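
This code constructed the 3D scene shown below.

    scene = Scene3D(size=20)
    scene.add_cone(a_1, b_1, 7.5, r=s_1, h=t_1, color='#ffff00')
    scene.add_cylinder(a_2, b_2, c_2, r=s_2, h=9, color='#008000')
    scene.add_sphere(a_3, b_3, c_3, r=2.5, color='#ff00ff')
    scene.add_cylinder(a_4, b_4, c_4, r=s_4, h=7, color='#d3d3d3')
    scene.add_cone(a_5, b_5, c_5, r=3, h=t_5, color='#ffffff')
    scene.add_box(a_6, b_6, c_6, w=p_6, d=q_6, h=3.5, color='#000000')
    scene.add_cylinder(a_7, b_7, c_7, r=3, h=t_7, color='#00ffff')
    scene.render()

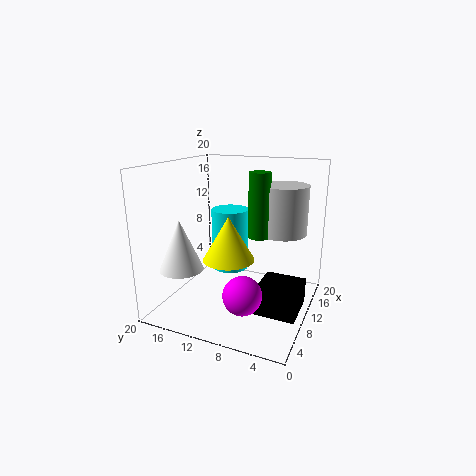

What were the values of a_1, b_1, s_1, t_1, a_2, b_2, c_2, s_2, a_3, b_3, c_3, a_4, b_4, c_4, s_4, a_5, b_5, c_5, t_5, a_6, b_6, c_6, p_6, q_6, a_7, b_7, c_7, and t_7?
a_1 = 8; b_1 = 10.5; s_1 = 3.5; t_1 = 6; a_2 = 11.5; b_2 = 7.5; c_2 = 10; s_2 = 1.5; a_3 = 4.5; b_3 = 7; c_3 = 4.5; a_4 = 14.5; b_4 = 5; c_4 = 10; s_4 = 3.5; a_5 = 5.5; b_5 = 16.5; c_5 = 6; t_5 = 7; a_6 = 5.5; b_6 = 0.5; c_6 = 1.5; p_6 = 6; q_6 = 5.5; a_7 = 17; b_7 = 14.5; c_7 = 2; t_7 = 10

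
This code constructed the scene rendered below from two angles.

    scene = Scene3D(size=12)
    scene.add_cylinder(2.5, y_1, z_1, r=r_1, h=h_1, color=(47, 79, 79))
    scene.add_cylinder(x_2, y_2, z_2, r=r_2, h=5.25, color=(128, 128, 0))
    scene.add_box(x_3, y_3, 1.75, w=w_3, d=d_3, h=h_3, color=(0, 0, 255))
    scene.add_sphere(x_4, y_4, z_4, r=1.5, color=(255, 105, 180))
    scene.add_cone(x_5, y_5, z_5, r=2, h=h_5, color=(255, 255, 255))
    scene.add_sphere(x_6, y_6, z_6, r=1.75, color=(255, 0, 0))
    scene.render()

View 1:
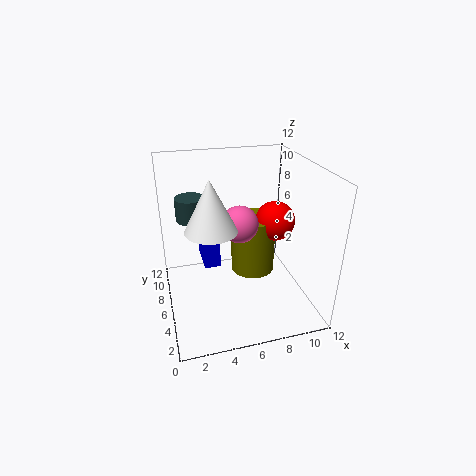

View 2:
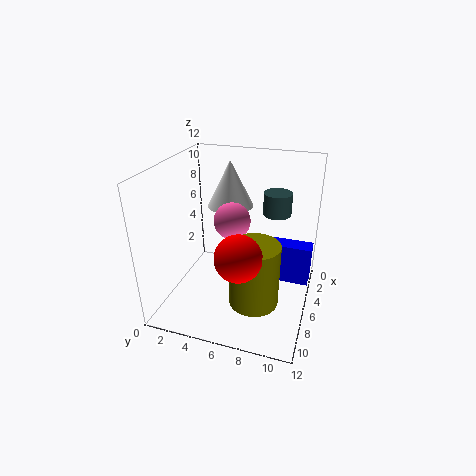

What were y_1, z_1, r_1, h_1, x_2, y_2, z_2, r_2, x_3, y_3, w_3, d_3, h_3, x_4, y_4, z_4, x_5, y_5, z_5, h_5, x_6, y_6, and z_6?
y_1 = 8.5, z_1 = 7, r_1 = 1.25, h_1 = 2, x_2 = 8, y_2 = 8, z_2 = 1.5, r_2 = 2, x_3 = 3.5, y_3 = 8.5, w_3 = 1.5, d_3 = 3.5, h_3 = 3.5, x_4 = 6, y_4 = 5.5, z_4 = 7.5, x_5 = 3.5, y_5 = 4.5, z_5 = 7.75, h_5 = 4, x_6 = 9.75, y_6 = 7.25, z_6 = 6.5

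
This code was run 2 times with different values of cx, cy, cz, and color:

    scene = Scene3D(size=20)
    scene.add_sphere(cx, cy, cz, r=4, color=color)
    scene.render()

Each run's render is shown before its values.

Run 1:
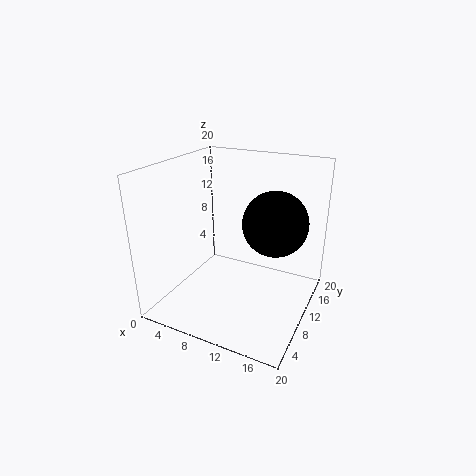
cx = 16, cy = 8, cz = 14, color = 'black'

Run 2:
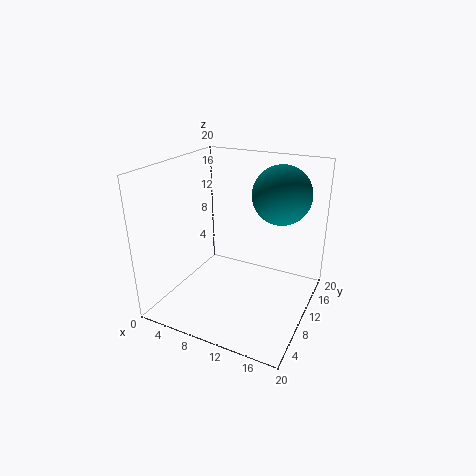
cx = 15, cy = 13, cz = 16, color = 'teal'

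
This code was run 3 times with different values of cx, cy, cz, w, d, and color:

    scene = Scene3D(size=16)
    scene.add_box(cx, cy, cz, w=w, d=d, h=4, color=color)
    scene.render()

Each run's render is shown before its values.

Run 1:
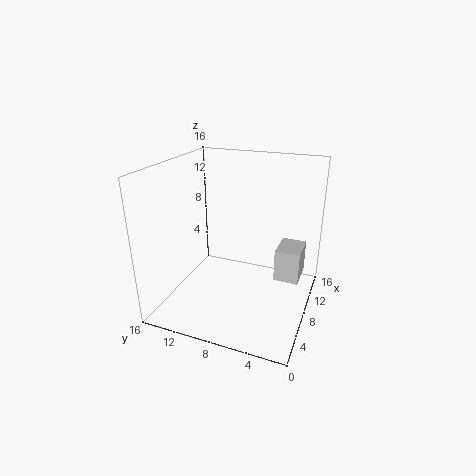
cx = 11; cy = 1.5; cz = 1.5; w = 4; d = 3; color = 'lightgray'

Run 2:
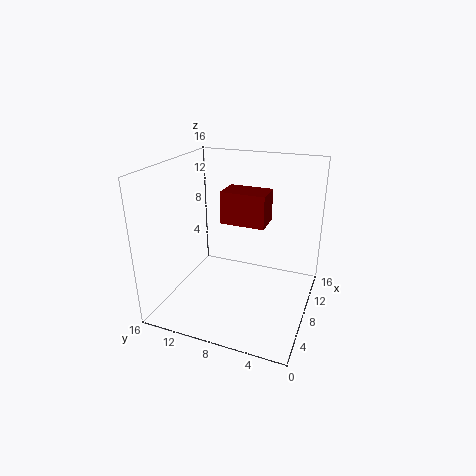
cx = 11; cy = 6; cz = 8; w = 3.5; d = 5.5; color = 'maroon'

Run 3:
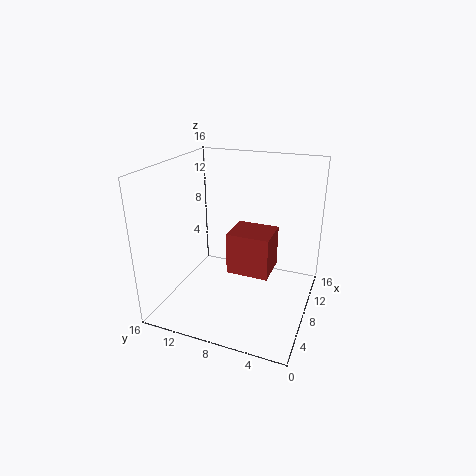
cx = 2.5; cy = 3; cz = 7; w = 3.5; d = 4; color = 'brown'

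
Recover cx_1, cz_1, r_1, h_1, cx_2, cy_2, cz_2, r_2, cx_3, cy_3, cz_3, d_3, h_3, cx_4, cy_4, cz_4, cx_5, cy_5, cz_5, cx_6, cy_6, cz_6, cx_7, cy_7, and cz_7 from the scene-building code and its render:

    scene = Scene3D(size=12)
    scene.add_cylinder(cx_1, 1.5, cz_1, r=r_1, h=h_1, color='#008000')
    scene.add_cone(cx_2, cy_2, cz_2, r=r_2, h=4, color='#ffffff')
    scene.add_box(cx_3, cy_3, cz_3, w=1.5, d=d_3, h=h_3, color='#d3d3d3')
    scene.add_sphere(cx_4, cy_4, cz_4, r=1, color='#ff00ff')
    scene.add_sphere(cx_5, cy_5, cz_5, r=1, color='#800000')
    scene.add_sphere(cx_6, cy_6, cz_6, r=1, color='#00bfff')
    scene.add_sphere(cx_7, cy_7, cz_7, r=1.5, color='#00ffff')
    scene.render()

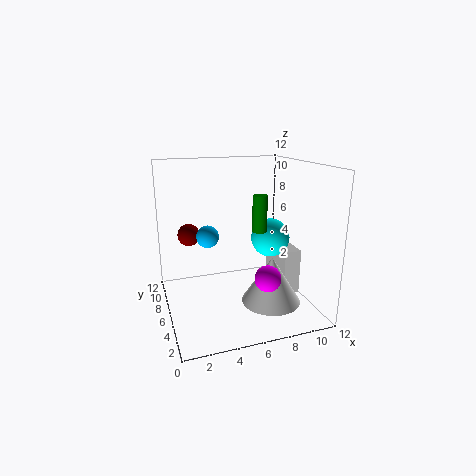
cx_1 = 6; cz_1 = 8; r_1 = 0.5; h_1 = 2.5; cx_2 = 8.5; cy_2 = 4.5; cz_2 = 0.5; r_2 = 2.5; cx_3 = 10; cy_3 = 5; cz_3 = 0.5; d_3 = 4; h_3 = 4; cx_4 = 7; cy_4 = 2; cz_4 = 4; cx_5 = 2.5; cy_5 = 9.5; cz_5 = 5.5; cx_6 = 4; cy_6 = 8.5; cz_6 = 5.5; cx_7 = 8; cy_7 = 4; cz_7 = 6.5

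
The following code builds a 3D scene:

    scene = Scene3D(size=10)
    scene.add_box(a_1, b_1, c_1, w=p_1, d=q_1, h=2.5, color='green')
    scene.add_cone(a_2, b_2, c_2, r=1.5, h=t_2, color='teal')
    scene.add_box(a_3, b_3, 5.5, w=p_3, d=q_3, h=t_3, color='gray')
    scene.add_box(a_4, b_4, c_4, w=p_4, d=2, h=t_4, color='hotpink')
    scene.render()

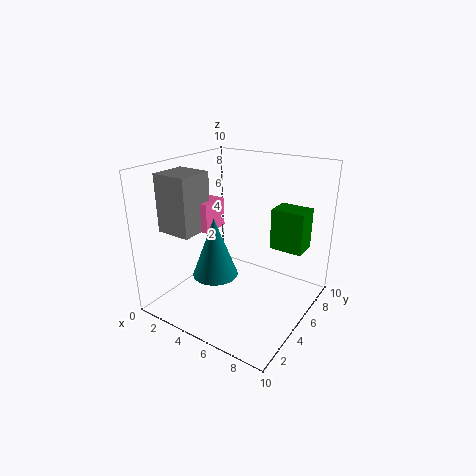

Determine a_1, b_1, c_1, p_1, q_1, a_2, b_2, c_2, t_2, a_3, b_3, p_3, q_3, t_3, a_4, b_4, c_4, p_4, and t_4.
a_1 = 8; b_1 = 4; c_1 = 5.5; p_1 = 2; q_1 = 1.5; a_2 = 4.5; b_2 = 3; c_2 = 3; t_2 = 4; a_3 = 0.5; b_3 = 2; p_3 = 2.5; q_3 = 2.5; t_3 = 4; a_4 = 0.5; b_4 = 3.5; c_4 = 5.5; p_4 = 3; t_4 = 2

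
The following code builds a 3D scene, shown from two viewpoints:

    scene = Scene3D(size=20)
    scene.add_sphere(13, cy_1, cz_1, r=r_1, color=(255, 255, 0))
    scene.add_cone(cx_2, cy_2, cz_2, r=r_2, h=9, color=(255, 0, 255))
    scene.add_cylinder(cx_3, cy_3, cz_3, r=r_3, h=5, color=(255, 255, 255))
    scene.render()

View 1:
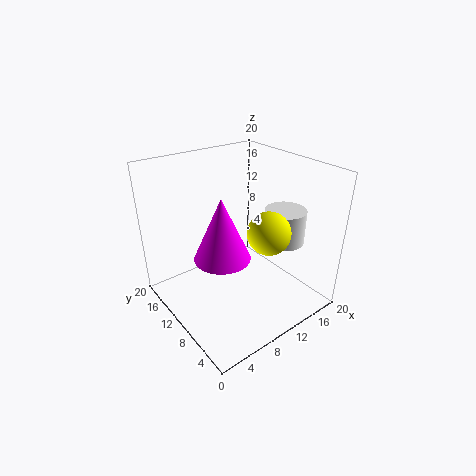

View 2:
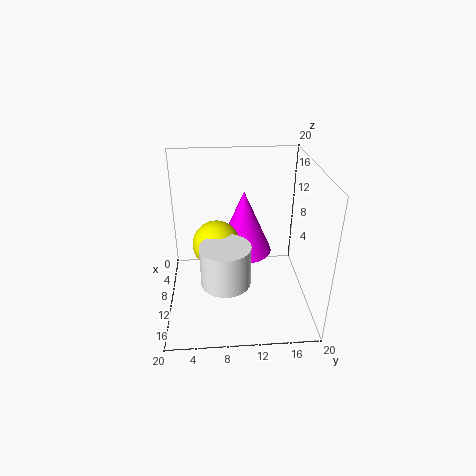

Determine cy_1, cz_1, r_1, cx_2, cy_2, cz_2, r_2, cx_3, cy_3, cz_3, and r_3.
cy_1 = 7, cz_1 = 11, r_1 = 3, cx_2 = 8, cy_2 = 11, cz_2 = 7, r_2 = 4, cx_3 = 17, cy_3 = 8, cz_3 = 8, r_3 = 3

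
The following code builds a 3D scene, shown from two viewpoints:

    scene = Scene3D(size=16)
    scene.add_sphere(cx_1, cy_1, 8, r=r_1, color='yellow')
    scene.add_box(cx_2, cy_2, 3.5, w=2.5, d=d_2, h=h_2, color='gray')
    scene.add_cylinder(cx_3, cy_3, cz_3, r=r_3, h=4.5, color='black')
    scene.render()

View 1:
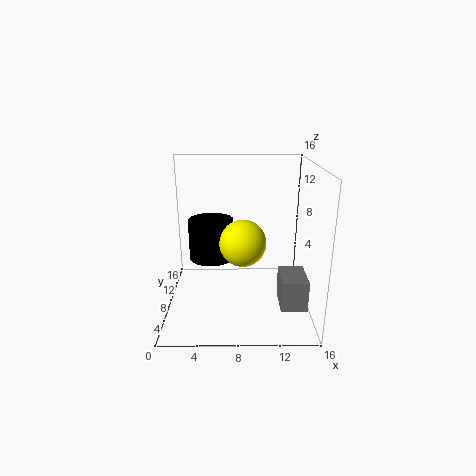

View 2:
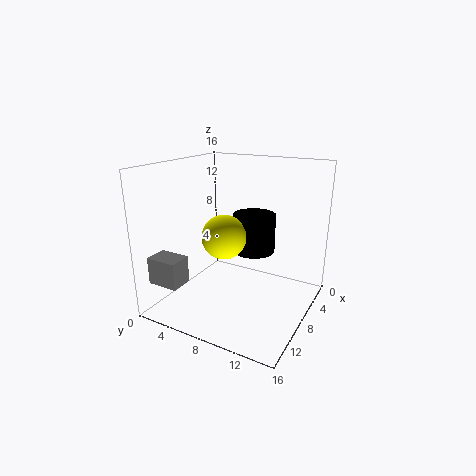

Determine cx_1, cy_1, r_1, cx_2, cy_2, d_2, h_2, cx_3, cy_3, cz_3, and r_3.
cx_1 = 8.5, cy_1 = 6.5, r_1 = 2.5, cx_2 = 12, cy_2 = 0.5, d_2 = 3.5, h_2 = 3, cx_3 = 5, cy_3 = 8.5, cz_3 = 5.5, r_3 = 2.5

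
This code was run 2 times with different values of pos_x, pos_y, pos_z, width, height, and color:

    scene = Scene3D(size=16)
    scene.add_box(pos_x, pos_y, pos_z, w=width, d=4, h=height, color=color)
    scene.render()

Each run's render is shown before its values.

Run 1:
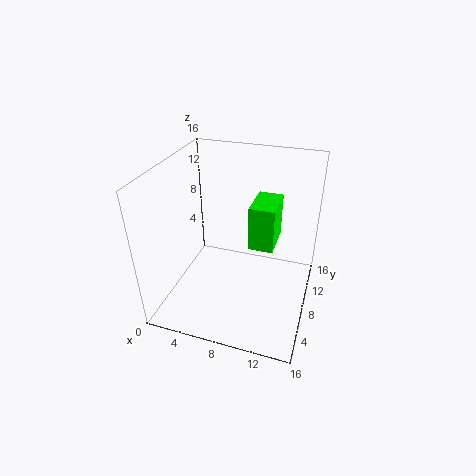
pos_x = 10; pos_y = 5; pos_z = 9; width = 2.5; height = 4.5; color = 'lime'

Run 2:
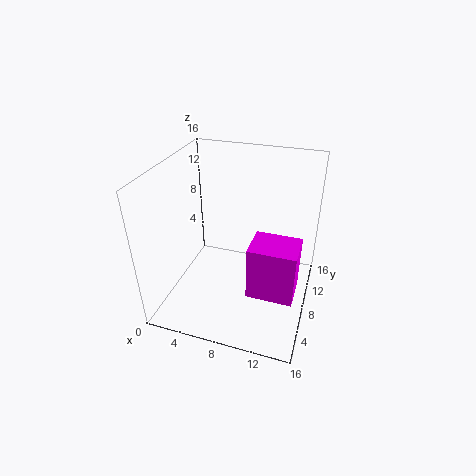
pos_x = 10; pos_y = 4.5; pos_z = 3; width = 5; height = 6; color = 'magenta'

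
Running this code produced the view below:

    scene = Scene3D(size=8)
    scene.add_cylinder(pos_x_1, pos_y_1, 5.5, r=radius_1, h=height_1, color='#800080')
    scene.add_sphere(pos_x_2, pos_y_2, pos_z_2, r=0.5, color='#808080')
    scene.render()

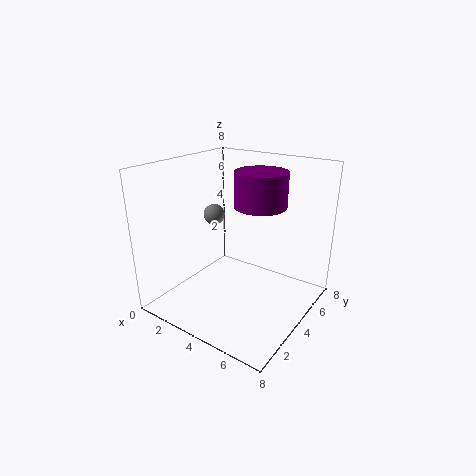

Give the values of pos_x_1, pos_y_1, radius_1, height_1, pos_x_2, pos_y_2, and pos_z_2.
pos_x_1 = 4.5
pos_y_1 = 5.5
radius_1 = 1.5
height_1 = 2
pos_x_2 = 4
pos_y_2 = 2
pos_z_2 = 6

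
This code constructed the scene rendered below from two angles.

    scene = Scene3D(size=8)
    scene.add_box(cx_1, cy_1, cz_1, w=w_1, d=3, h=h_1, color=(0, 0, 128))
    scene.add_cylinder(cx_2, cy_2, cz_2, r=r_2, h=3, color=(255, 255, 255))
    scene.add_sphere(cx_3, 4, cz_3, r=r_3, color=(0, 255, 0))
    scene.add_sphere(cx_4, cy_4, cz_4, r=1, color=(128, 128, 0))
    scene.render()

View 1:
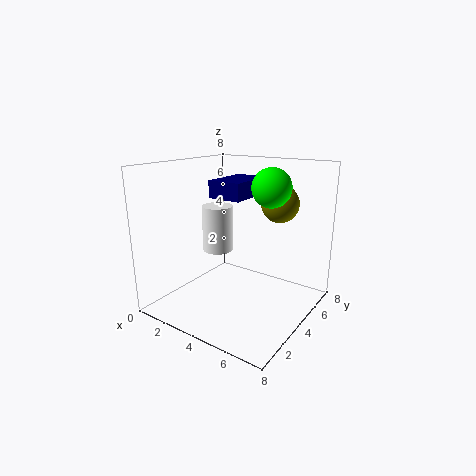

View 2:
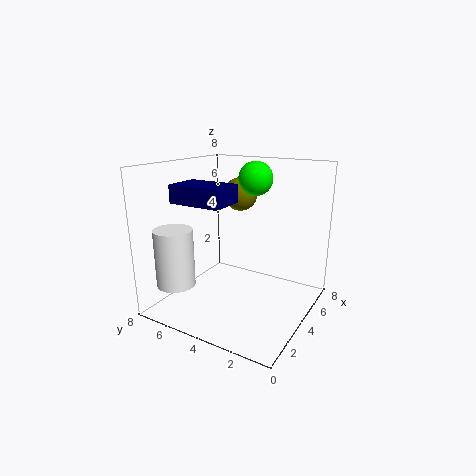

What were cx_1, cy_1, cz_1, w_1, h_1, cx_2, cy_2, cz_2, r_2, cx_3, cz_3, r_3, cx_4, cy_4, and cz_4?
cx_1 = 2, cy_1 = 4, cz_1 = 6, w_1 = 2, h_1 = 1, cx_2 = 1, cy_2 = 6, cz_2 = 2, r_2 = 1, cx_3 = 6, cz_3 = 7, r_3 = 1, cx_4 = 6, cy_4 = 5, cz_4 = 6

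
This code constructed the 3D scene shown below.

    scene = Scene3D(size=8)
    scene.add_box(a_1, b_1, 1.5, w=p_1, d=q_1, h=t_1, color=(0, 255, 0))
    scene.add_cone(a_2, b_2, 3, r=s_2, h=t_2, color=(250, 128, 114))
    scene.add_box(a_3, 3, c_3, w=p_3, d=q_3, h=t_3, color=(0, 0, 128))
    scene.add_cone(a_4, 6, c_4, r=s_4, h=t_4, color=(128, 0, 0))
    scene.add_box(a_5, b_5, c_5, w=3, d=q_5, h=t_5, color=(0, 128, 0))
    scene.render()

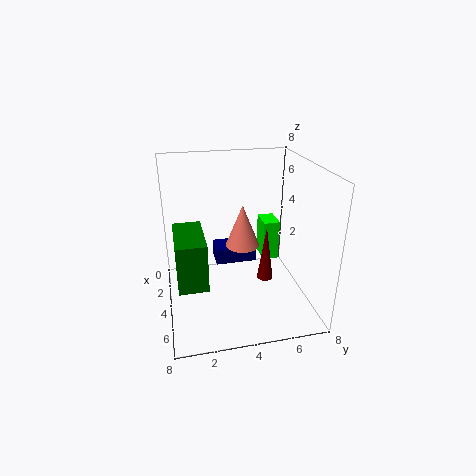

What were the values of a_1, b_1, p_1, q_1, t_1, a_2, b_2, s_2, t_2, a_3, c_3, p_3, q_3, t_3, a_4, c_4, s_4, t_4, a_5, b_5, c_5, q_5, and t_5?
a_1 = 1
b_1 = 6
p_1 = 1.5
q_1 = 1
t_1 = 2.5
a_2 = 3
b_2 = 4.5
s_2 = 1
t_2 = 2.5
a_3 = 1
c_3 = 1.5
p_3 = 1.5
q_3 = 2.5
t_3 = 1
a_4 = 3
c_4 = 0.5
s_4 = 0.5
t_4 = 3.5
a_5 = 3.5
b_5 = 0.5
c_5 = 2.5
q_5 = 1.5
t_5 = 2.5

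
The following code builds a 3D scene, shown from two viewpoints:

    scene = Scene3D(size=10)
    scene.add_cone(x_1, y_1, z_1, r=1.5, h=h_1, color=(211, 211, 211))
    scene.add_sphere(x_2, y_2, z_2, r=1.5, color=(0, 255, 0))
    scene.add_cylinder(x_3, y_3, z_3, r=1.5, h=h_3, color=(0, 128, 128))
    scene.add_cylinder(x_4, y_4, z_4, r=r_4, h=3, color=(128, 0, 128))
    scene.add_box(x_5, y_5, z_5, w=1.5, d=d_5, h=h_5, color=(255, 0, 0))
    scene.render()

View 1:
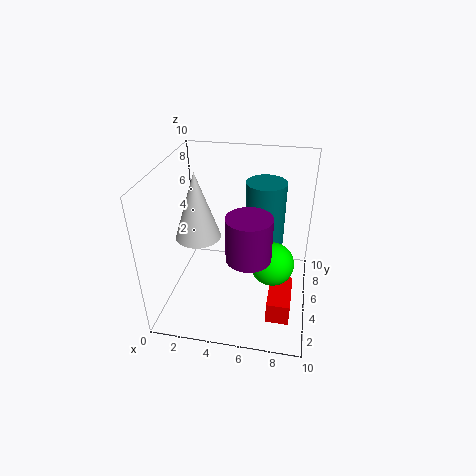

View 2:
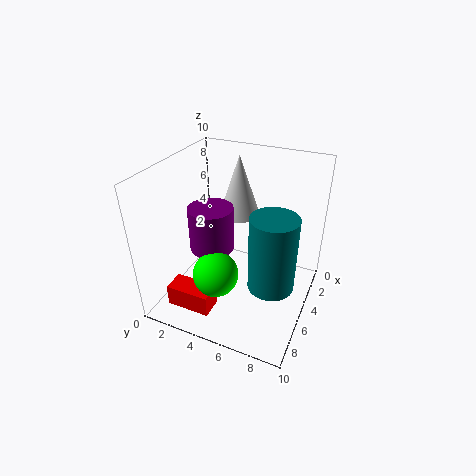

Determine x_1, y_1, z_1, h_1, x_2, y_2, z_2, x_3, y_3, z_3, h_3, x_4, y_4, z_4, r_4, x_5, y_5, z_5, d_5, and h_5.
x_1 = 2.5; y_1 = 4; z_1 = 5.5; h_1 = 4.5; x_2 = 7.5; y_2 = 4.5; z_2 = 3.5; x_3 = 6.5; y_3 = 8; z_3 = 3; h_3 = 5; x_4 = 6; y_4 = 3.5; z_4 = 4.5; r_4 = 1.5; x_5 = 7.5; y_5 = 1.5; z_5 = 1; d_5 = 3; h_5 = 1.5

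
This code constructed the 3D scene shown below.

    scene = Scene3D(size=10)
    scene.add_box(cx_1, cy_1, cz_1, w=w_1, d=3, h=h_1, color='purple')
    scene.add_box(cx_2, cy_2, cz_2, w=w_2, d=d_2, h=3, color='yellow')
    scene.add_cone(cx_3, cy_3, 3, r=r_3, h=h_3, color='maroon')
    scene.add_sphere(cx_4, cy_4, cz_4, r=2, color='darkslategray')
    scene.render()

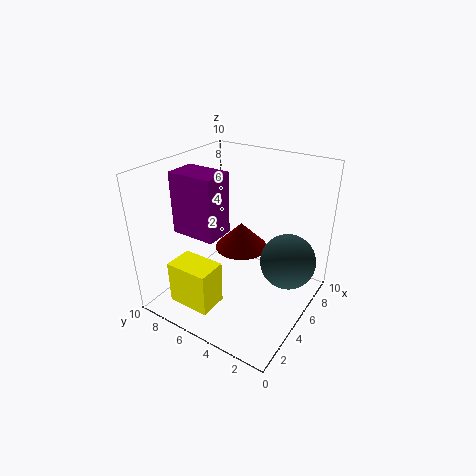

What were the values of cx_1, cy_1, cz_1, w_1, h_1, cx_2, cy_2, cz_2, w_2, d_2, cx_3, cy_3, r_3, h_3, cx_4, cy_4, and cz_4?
cx_1 = 2; cy_1 = 5; cz_1 = 6; w_1 = 2; h_1 = 4; cx_2 = 1; cy_2 = 5; cz_2 = 1; w_2 = 2; d_2 = 3; cx_3 = 7; cy_3 = 6; r_3 = 2; h_3 = 2; cx_4 = 7; cy_4 = 2; cz_4 = 3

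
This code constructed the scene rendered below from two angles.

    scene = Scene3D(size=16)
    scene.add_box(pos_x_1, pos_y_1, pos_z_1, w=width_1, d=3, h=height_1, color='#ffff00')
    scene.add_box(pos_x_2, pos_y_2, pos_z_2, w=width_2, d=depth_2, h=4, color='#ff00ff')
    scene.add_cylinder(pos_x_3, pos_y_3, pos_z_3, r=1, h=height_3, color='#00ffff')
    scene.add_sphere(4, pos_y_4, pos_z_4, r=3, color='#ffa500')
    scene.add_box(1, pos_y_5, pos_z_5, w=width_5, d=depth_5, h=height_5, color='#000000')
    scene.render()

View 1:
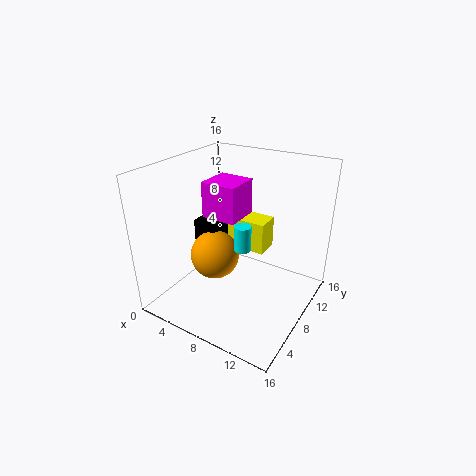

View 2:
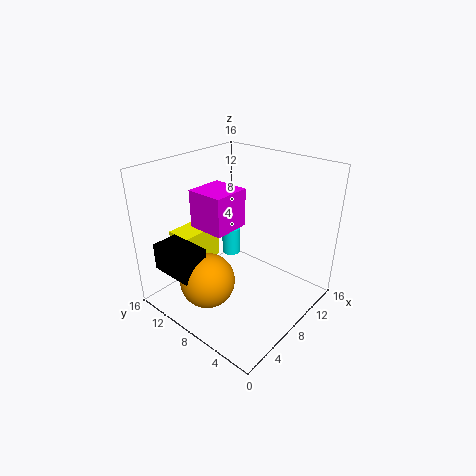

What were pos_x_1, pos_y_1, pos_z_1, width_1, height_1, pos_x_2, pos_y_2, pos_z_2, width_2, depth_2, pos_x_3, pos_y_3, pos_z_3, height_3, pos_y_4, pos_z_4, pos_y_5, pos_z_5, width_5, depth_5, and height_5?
pos_x_1 = 4; pos_y_1 = 12; pos_z_1 = 4; width_1 = 5; height_1 = 4; pos_x_2 = 4; pos_y_2 = 7; pos_z_2 = 10; width_2 = 4; depth_2 = 4; pos_x_3 = 8; pos_y_3 = 9; pos_z_3 = 6; height_3 = 3; pos_y_4 = 9; pos_z_4 = 4; pos_y_5 = 9; pos_z_5 = 5; width_5 = 3; depth_5 = 5; height_5 = 3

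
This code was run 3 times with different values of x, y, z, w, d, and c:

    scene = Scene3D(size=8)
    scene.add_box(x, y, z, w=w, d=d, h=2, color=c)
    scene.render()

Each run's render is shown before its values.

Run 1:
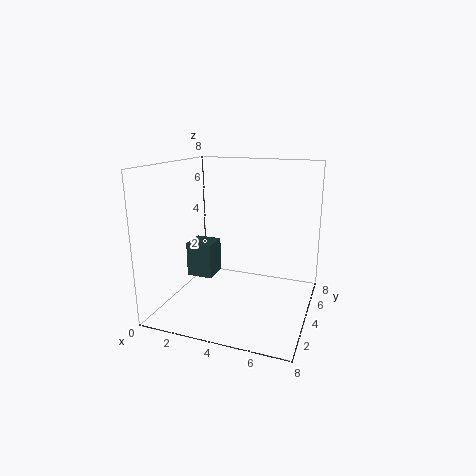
x = 1
y = 3.5
z = 1.5
w = 1.5
d = 1.5
c = 'darkslategray'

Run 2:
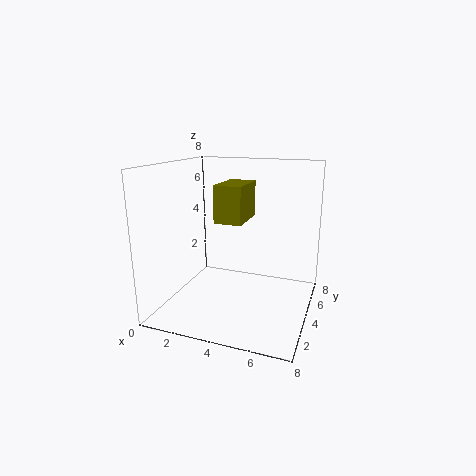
x = 3
y = 3
z = 5
w = 1.5
d = 2.5
c = 'olive'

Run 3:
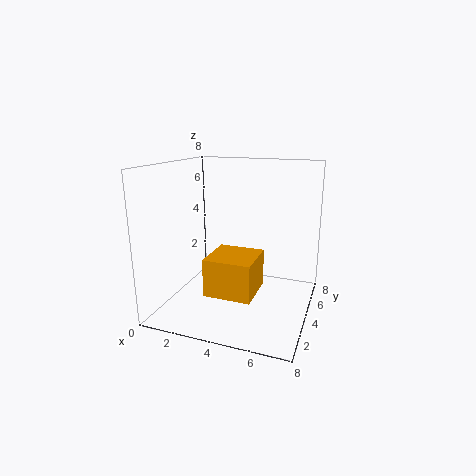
x = 3
y = 1.5
z = 1.5
w = 2.5
d = 2.5
c = 'orange'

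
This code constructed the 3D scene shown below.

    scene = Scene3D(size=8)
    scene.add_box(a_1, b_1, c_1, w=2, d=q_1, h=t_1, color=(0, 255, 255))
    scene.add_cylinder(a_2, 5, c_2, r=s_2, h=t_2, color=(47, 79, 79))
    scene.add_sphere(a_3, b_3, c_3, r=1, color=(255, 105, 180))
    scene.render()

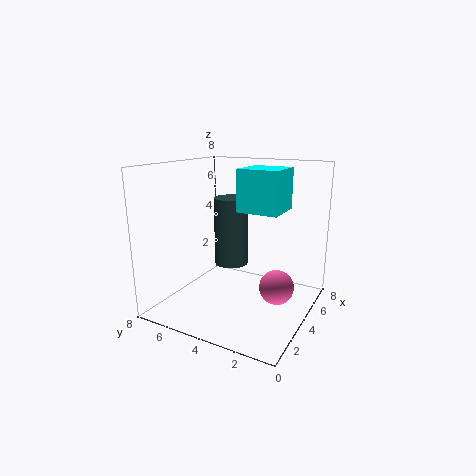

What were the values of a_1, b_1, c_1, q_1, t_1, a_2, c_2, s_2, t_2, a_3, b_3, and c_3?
a_1 = 2, b_1 = 1, c_1 = 6, q_1 = 2, t_1 = 2, a_2 = 5, c_2 = 2, s_2 = 1, t_2 = 4, a_3 = 5, b_3 = 2, c_3 = 1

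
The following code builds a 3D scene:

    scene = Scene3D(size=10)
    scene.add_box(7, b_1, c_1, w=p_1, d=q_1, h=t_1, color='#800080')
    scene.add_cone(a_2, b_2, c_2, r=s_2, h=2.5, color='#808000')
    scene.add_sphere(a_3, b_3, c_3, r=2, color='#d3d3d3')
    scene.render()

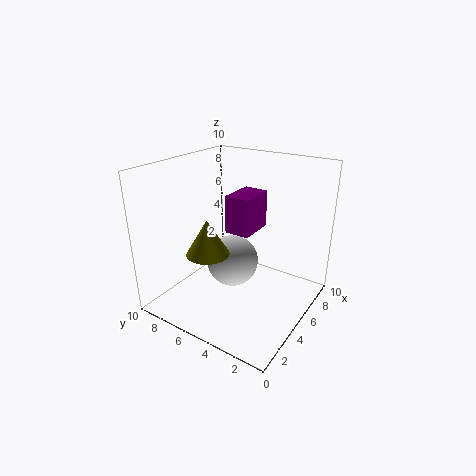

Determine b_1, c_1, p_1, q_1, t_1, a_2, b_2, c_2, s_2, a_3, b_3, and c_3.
b_1 = 5.5; c_1 = 4; p_1 = 3; q_1 = 2; t_1 = 3; a_2 = 3.5; b_2 = 6.5; c_2 = 4; s_2 = 1.5; a_3 = 6.5; b_3 = 6.5; c_3 = 2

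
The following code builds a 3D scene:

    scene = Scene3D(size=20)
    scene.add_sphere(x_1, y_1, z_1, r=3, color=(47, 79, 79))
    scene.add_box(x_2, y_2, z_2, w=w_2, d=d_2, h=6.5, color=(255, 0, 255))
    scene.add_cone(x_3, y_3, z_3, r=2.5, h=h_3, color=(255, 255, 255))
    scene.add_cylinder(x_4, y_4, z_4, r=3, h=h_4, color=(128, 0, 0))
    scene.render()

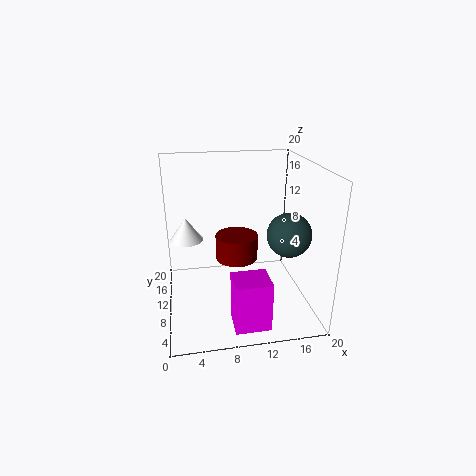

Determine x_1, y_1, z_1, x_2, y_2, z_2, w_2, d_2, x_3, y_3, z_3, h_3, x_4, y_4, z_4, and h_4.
x_1 = 16.5, y_1 = 7.5, z_1 = 11, x_2 = 8, y_2 = 0.5, z_2 = 1.5, w_2 = 4.5, d_2 = 4, x_3 = 3, y_3 = 15, z_3 = 8, h_3 = 3.5, x_4 = 10, y_4 = 11, z_4 = 6.5, h_4 = 3.5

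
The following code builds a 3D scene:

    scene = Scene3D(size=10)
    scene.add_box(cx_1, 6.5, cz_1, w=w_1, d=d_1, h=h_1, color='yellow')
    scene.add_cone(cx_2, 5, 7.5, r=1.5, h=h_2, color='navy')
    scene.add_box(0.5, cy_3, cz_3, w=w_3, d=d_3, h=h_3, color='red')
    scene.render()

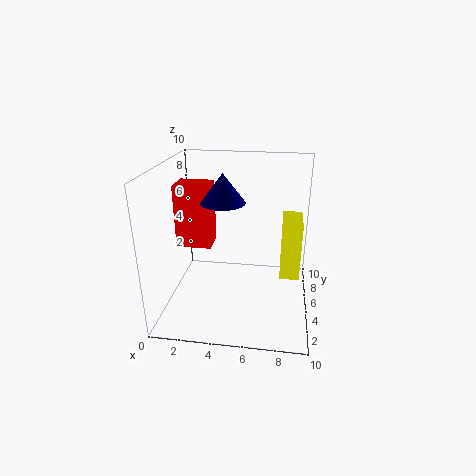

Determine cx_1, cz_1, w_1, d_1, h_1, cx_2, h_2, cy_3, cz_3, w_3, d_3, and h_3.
cx_1 = 8; cz_1 = 1; w_1 = 1.5; d_1 = 3; h_1 = 4.5; cx_2 = 4; h_2 = 2; cy_3 = 5; cz_3 = 4; w_3 = 2.5; d_3 = 2; h_3 = 4.5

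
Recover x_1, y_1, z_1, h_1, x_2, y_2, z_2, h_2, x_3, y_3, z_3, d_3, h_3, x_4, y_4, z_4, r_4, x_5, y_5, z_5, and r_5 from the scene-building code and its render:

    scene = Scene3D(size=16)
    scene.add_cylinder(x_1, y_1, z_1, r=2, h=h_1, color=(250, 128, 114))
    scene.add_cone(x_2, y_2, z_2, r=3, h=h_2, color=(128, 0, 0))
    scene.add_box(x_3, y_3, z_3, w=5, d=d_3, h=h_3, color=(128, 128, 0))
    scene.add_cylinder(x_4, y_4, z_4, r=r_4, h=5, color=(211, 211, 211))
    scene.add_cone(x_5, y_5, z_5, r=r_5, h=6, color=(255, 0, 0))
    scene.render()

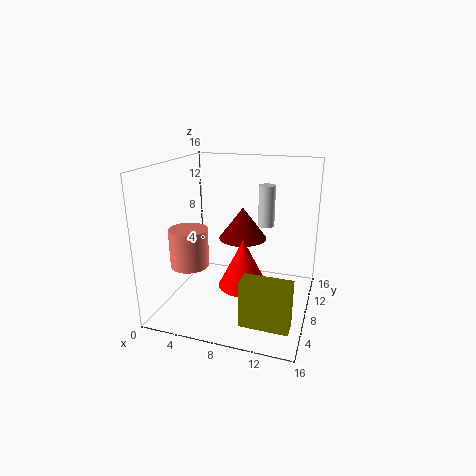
x_1 = 4, y_1 = 4, z_1 = 6, h_1 = 4, x_2 = 7, y_2 = 13, z_2 = 6, h_2 = 4, x_3 = 10, y_3 = 2, z_3 = 1, d_3 = 2, h_3 = 5, x_4 = 10, y_4 = 13, z_4 = 8, r_4 = 1, x_5 = 8, y_5 = 10, z_5 = 1, r_5 = 3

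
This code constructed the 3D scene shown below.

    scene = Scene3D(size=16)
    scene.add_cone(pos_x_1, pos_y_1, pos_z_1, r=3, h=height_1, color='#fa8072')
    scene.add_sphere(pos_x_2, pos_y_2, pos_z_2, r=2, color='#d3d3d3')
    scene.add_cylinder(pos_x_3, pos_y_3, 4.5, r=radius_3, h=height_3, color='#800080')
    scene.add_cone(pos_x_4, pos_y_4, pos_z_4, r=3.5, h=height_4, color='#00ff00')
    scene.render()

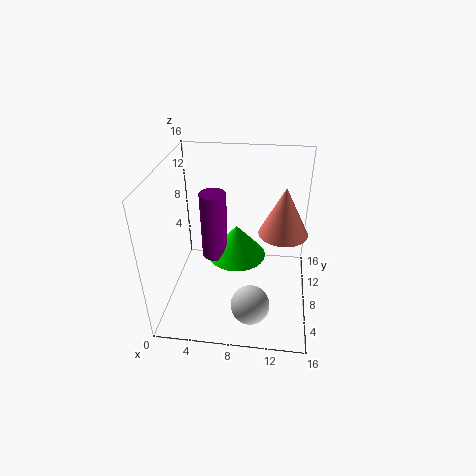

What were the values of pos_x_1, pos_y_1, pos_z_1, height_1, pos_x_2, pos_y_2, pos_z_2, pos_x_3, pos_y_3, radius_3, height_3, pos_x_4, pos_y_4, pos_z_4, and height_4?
pos_x_1 = 13, pos_y_1 = 12, pos_z_1 = 6.5, height_1 = 6, pos_x_2 = 10, pos_y_2 = 2.5, pos_z_2 = 3.5, pos_x_3 = 5, pos_y_3 = 9.5, radius_3 = 1.5, height_3 = 8, pos_x_4 = 7.5, pos_y_4 = 10.5, pos_z_4 = 4, height_4 = 4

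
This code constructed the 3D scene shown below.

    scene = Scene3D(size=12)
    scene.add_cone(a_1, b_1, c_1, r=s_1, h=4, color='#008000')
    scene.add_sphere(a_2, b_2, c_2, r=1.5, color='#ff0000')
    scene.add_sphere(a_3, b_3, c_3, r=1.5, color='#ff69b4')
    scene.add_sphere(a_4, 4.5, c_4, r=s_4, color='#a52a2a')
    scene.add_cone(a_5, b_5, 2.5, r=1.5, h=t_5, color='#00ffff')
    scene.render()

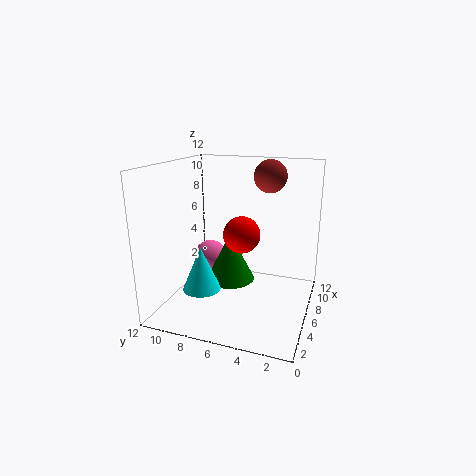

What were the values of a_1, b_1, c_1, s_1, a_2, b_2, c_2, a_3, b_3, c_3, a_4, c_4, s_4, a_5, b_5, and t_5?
a_1 = 5.5, b_1 = 6.5, c_1 = 2.5, s_1 = 2, a_2 = 5.5, b_2 = 5.5, c_2 = 6.5, a_3 = 7, b_3 = 9, c_3 = 3.5, a_4 = 10.5, c_4 = 10.5, s_4 = 1.5, a_5 = 3, b_5 = 8, t_5 = 3.5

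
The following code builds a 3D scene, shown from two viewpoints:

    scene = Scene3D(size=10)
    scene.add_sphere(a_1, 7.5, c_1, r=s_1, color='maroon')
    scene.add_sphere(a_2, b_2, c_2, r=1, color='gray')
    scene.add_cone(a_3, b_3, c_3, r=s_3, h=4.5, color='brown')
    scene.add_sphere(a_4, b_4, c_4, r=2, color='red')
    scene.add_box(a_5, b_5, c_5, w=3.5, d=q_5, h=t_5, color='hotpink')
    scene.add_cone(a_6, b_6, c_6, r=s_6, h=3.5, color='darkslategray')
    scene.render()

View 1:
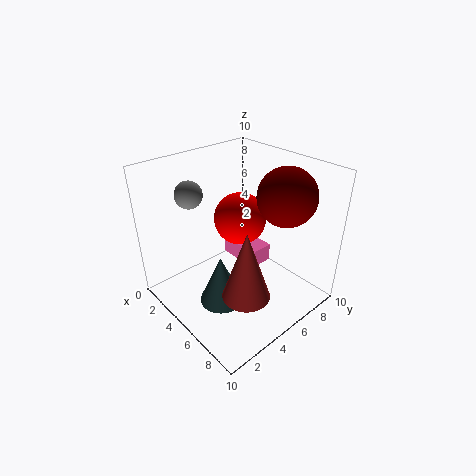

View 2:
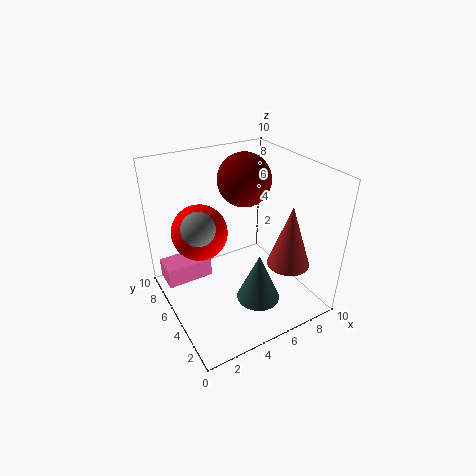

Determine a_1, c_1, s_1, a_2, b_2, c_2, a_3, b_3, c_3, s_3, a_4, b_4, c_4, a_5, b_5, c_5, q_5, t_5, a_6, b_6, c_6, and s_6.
a_1 = 7; c_1 = 8; s_1 = 2; a_2 = 1.5; b_2 = 3.5; c_2 = 7.5; a_3 = 8; b_3 = 3; c_3 = 3; s_3 = 1.5; a_4 = 3; b_4 = 7; c_4 = 5; a_5 = 0.5; b_5 = 7.5; c_5 = 0.5; q_5 = 2; t_5 = 1.5; a_6 = 5.5; b_6 = 3; c_6 = 1; s_6 = 1.5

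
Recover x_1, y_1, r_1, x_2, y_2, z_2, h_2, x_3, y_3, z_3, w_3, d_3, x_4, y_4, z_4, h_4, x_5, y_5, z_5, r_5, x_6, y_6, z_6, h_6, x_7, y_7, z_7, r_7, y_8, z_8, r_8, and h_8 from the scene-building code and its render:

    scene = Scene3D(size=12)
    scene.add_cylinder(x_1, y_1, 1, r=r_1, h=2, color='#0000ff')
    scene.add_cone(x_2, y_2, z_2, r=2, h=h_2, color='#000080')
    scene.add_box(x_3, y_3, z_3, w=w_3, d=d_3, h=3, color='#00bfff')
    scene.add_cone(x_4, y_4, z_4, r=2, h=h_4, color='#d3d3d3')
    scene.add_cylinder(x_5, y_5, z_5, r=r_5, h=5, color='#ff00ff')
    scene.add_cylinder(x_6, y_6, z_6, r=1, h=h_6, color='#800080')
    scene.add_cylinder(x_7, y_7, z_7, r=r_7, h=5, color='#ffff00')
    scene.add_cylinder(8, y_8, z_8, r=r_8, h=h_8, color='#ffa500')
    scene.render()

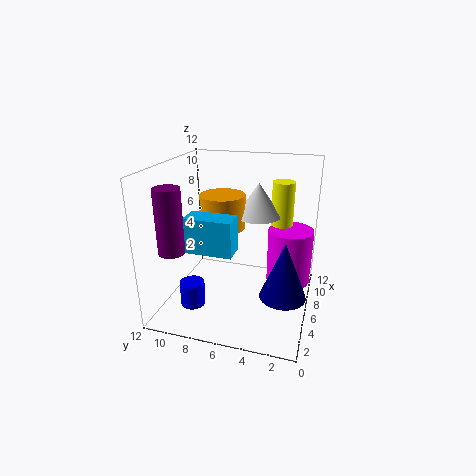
x_1 = 3
y_1 = 9
r_1 = 1
x_2 = 6
y_2 = 2
z_2 = 1
h_2 = 5
x_3 = 4
y_3 = 6
z_3 = 5
w_3 = 2
d_3 = 4
x_4 = 9
y_4 = 5
z_4 = 7
h_4 = 3
x_5 = 9
y_5 = 2
z_5 = 1
r_5 = 2
x_6 = 2
y_6 = 10
z_6 = 6
h_6 = 5
x_7 = 10
y_7 = 3
z_7 = 5
r_7 = 1
y_8 = 8
z_8 = 6
r_8 = 2
h_8 = 3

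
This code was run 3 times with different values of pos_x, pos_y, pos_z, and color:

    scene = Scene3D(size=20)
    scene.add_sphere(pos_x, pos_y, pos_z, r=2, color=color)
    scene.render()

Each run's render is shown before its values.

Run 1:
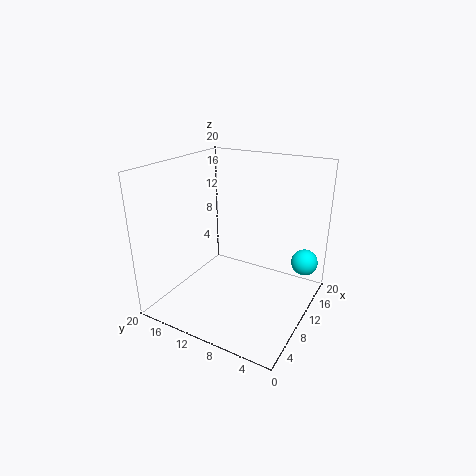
pos_x = 17.5
pos_y = 2.5
pos_z = 4.5
color = 'cyan'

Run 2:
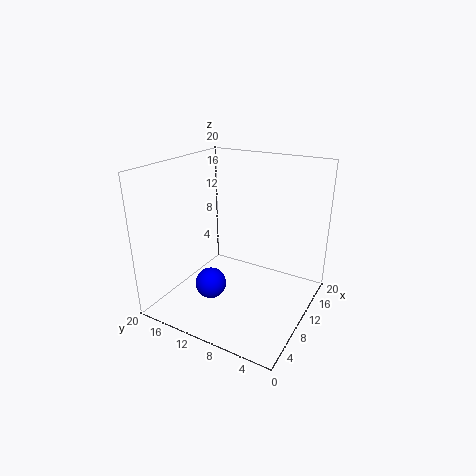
pos_x = 4.5
pos_y = 11
pos_z = 5.5
color = 'blue'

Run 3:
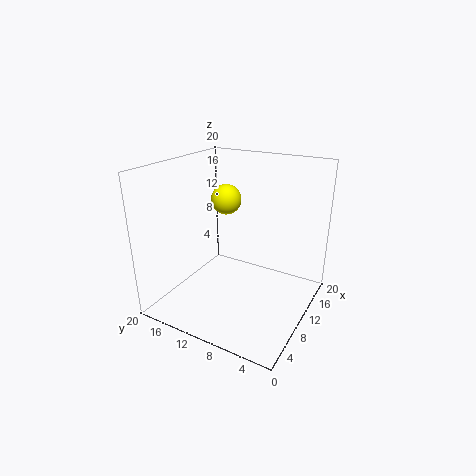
pos_x = 9.5
pos_y = 11.5
pos_z = 15.5
color = 'yellow'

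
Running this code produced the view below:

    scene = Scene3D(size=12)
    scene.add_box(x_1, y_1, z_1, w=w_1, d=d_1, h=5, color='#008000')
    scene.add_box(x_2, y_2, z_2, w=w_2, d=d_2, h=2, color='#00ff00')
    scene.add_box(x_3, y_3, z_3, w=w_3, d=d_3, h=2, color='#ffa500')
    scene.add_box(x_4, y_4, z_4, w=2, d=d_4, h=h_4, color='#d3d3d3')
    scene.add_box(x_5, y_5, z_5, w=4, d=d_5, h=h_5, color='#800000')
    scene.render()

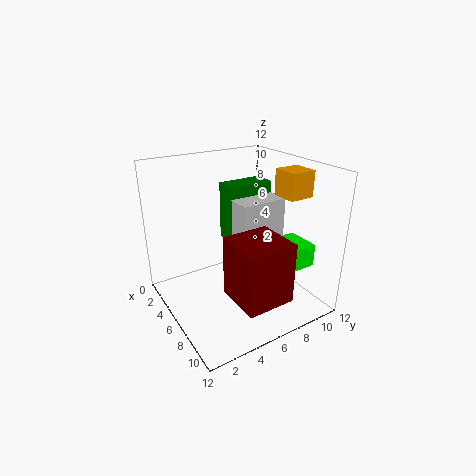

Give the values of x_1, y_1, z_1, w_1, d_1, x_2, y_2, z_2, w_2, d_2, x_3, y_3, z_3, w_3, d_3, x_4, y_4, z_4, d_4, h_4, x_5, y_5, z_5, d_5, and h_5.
x_1 = 3; y_1 = 6; z_1 = 5; w_1 = 2; d_1 = 4; x_2 = 6; y_2 = 9; z_2 = 3; w_2 = 3; d_2 = 3; x_3 = 8; y_3 = 8; z_3 = 10; w_3 = 2; d_3 = 2; x_4 = 5; y_4 = 6; z_4 = 4; d_4 = 4; h_4 = 5; x_5 = 7; y_5 = 4; z_5 = 2; d_5 = 4; h_5 = 5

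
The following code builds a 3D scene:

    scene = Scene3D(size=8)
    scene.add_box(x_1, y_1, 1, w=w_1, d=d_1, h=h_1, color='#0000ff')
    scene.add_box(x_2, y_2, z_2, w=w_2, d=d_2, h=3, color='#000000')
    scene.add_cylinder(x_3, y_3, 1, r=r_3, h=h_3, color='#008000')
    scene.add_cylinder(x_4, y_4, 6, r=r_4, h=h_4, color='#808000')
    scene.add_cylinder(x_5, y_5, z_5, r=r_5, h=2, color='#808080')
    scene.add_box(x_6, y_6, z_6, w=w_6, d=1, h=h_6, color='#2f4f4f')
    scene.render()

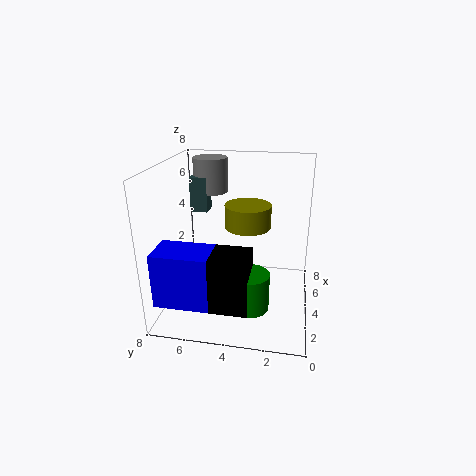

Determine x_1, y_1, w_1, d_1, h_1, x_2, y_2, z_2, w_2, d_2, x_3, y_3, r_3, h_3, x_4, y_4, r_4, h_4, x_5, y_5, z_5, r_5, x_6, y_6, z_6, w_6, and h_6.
x_1 = 1; y_1 = 5; w_1 = 2; d_1 = 3; h_1 = 3; x_2 = 1; y_2 = 3; z_2 = 1; w_2 = 2; d_2 = 2; x_3 = 2; y_3 = 3; r_3 = 1; h_3 = 2; x_4 = 1; y_4 = 3; r_4 = 1; h_4 = 1; x_5 = 6; y_5 = 6; z_5 = 6; r_5 = 1; x_6 = 5; y_6 = 6; z_6 = 5; w_6 = 1; h_6 = 2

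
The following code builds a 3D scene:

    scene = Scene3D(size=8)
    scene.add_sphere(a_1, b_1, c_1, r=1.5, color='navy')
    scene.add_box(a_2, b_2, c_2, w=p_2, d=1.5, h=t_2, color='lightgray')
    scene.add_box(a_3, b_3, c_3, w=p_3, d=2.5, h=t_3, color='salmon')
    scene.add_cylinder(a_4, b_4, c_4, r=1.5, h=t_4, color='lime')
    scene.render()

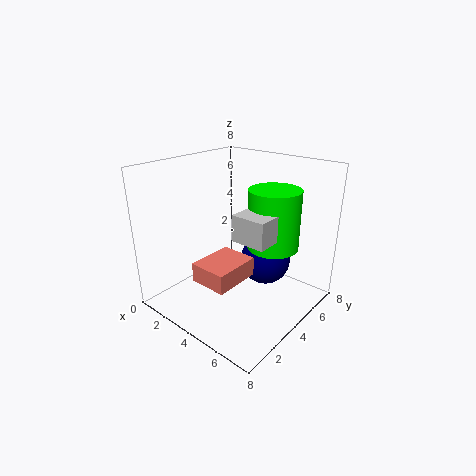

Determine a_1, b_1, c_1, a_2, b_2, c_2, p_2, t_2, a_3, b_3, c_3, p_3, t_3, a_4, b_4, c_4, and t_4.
a_1 = 4.5
b_1 = 6
c_1 = 2
a_2 = 4
b_2 = 3.5
c_2 = 4
p_2 = 2
t_2 = 1.5
a_3 = 3.5
b_3 = 1
c_3 = 2.5
p_3 = 2
t_3 = 1
a_4 = 5
b_4 = 6
c_4 = 3
t_4 = 3.5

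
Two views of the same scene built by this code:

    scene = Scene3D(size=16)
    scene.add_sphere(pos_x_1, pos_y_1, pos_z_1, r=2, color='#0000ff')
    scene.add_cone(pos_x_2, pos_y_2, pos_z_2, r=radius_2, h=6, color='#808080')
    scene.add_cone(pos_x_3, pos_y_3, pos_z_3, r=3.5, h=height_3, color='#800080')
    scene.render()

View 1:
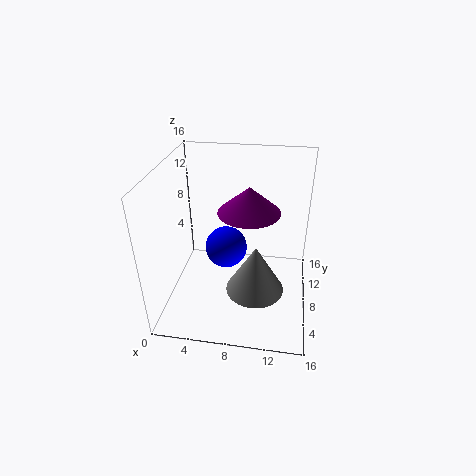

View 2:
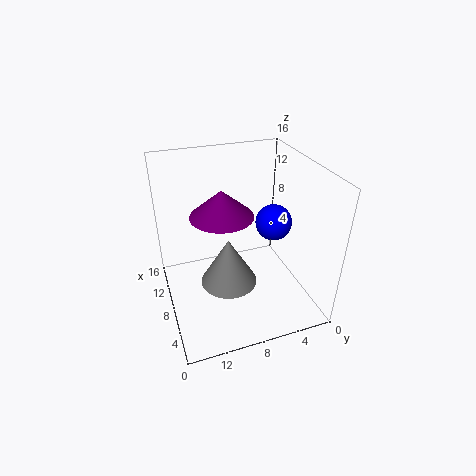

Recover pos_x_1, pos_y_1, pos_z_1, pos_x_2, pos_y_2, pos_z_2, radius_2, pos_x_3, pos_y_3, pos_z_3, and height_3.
pos_x_1 = 7.5
pos_y_1 = 4
pos_z_1 = 9.5
pos_x_2 = 10
pos_y_2 = 8.5
pos_z_2 = 0.5
radius_2 = 3.5
pos_x_3 = 9
pos_y_3 = 9.5
pos_z_3 = 10.5
height_3 = 3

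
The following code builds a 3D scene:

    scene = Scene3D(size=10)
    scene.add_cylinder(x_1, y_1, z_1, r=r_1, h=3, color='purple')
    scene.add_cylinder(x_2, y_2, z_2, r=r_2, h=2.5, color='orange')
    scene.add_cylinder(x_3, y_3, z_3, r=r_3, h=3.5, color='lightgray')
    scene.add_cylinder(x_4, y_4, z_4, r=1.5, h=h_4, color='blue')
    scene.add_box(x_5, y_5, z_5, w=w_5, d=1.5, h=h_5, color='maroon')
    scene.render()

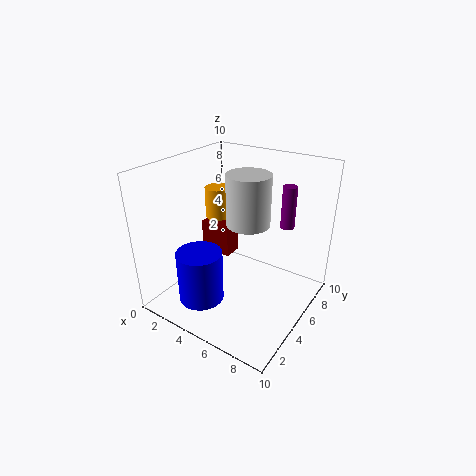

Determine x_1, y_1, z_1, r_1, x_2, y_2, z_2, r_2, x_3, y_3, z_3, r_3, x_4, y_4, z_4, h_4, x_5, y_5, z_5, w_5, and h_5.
x_1 = 7.5; y_1 = 7.5; z_1 = 5.5; r_1 = 0.5; x_2 = 1; y_2 = 8; z_2 = 4.5; r_2 = 1; x_3 = 5.5; y_3 = 5.5; z_3 = 6; r_3 = 1.5; x_4 = 4; y_4 = 2; z_4 = 1.5; h_4 = 3.5; x_5 = 0.5; y_5 = 6.5; z_5 = 2; w_5 = 2.5; h_5 = 2.5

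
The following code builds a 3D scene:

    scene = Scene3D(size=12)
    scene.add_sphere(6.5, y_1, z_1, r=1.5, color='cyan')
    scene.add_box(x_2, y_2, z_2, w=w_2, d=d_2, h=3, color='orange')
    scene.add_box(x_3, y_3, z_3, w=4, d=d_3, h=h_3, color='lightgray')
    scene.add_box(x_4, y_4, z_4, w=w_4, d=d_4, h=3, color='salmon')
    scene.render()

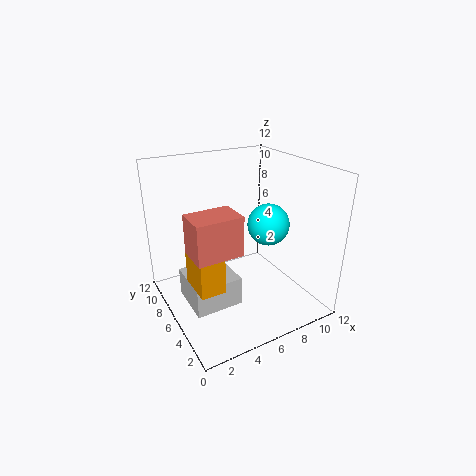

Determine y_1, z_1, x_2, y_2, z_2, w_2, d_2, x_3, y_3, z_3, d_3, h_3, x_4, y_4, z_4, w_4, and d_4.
y_1 = 2.5
z_1 = 8.5
x_2 = 1.5
y_2 = 3.5
z_2 = 3
w_2 = 2
d_2 = 3
x_3 = 1.5
y_3 = 4.5
z_3 = 0.5
d_3 = 4
h_3 = 2.5
x_4 = 1
y_4 = 2.5
z_4 = 6.5
w_4 = 3.5
d_4 = 2.5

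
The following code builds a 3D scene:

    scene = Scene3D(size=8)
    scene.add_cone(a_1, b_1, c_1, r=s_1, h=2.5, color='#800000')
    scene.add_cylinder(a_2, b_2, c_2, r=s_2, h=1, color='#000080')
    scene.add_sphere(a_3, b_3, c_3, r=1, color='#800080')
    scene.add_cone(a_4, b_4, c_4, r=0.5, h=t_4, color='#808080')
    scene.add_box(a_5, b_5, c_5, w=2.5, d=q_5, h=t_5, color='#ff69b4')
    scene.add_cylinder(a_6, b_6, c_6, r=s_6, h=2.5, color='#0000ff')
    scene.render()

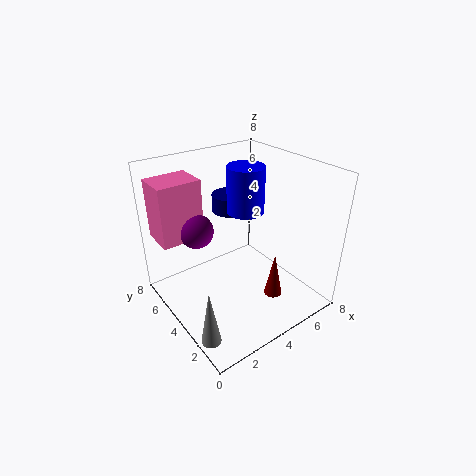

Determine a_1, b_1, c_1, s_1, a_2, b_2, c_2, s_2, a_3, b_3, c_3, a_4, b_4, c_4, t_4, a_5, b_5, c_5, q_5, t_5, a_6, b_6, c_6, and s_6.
a_1 = 5; b_1 = 2; c_1 = 1; s_1 = 0.5; a_2 = 4.5; b_2 = 5.5; c_2 = 5; s_2 = 1; a_3 = 2.5; b_3 = 6; c_3 = 4; a_4 = 0.5; b_4 = 1.5; c_4 = 0.5; t_4 = 3; a_5 = 0.5; b_5 = 6; c_5 = 3.5; q_5 = 2; t_5 = 3.5; a_6 = 4.5; b_6 = 4; c_6 = 5.5; s_6 = 1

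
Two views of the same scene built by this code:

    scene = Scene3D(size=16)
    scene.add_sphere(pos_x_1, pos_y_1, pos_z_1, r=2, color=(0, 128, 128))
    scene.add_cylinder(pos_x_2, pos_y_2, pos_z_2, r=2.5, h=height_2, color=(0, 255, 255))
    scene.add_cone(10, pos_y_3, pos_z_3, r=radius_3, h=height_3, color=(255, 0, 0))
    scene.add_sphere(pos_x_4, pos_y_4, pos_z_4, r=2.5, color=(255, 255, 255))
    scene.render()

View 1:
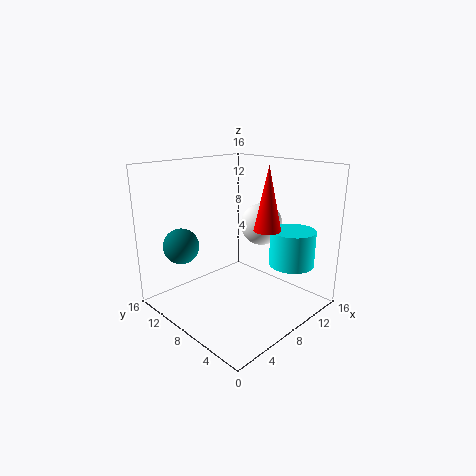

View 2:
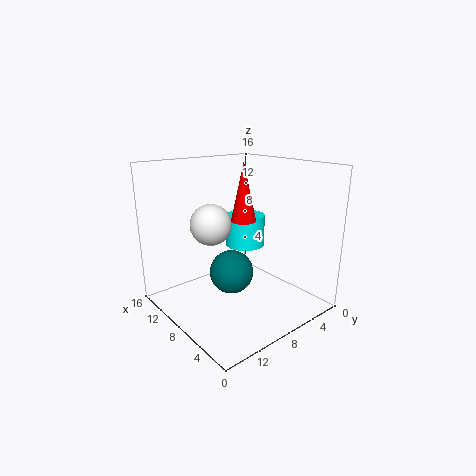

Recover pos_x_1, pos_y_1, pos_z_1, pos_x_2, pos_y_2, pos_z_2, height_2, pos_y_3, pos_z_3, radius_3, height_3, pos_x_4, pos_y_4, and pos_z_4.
pos_x_1 = 3.5; pos_y_1 = 12.5; pos_z_1 = 7; pos_x_2 = 12; pos_y_2 = 3.5; pos_z_2 = 5; height_2 = 4; pos_y_3 = 5.5; pos_z_3 = 9; radius_3 = 1.5; height_3 = 7; pos_x_4 = 12.5; pos_y_4 = 8.5; pos_z_4 = 8.5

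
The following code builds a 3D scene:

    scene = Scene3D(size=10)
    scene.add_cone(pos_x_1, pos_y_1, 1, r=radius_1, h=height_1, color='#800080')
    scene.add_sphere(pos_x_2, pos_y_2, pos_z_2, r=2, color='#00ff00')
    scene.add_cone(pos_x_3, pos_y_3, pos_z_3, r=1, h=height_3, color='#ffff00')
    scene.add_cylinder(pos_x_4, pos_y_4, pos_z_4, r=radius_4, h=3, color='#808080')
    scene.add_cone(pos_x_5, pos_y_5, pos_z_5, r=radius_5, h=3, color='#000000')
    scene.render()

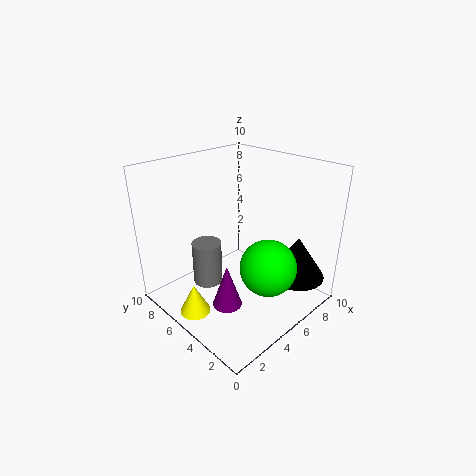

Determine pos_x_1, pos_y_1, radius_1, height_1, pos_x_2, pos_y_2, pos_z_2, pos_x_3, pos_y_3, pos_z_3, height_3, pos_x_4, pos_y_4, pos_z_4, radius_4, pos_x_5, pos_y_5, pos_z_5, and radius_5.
pos_x_1 = 3; pos_y_1 = 4; radius_1 = 1; height_1 = 3; pos_x_2 = 6; pos_y_2 = 3; pos_z_2 = 3; pos_x_3 = 1; pos_y_3 = 5; pos_z_3 = 1; height_3 = 2; pos_x_4 = 3; pos_y_4 = 6; pos_z_4 = 2; radius_4 = 1; pos_x_5 = 8; pos_y_5 = 2; pos_z_5 = 2; radius_5 = 2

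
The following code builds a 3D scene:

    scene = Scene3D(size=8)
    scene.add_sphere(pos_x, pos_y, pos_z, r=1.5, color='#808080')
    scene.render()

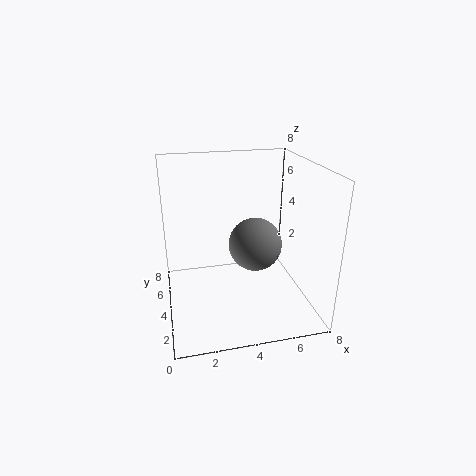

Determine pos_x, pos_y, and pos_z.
pos_x = 5, pos_y = 4, pos_z = 3.5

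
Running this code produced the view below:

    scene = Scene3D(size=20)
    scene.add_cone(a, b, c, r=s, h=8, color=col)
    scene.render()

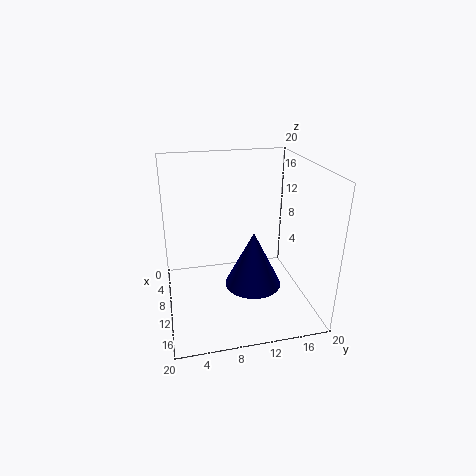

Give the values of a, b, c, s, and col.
a = 11, b = 12, c = 3, s = 4, col = 'navy'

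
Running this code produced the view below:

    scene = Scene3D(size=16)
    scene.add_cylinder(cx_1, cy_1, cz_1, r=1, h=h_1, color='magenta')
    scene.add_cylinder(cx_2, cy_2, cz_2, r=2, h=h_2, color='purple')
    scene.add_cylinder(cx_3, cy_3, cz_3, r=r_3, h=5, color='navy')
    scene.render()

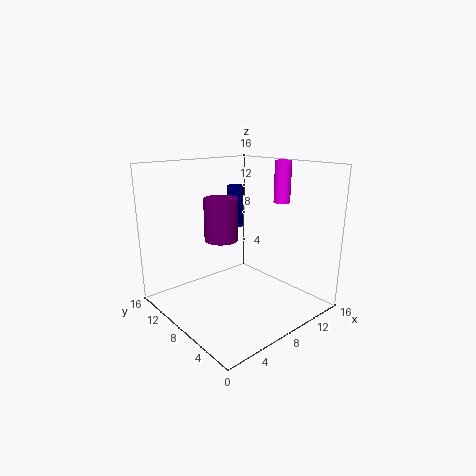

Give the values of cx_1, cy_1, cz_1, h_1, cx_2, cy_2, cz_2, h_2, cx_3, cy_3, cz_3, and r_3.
cx_1 = 15
cy_1 = 8
cz_1 = 11
h_1 = 5
cx_2 = 8
cy_2 = 11
cz_2 = 7
h_2 = 5
cx_3 = 11
cy_3 = 12
cz_3 = 8
r_3 = 1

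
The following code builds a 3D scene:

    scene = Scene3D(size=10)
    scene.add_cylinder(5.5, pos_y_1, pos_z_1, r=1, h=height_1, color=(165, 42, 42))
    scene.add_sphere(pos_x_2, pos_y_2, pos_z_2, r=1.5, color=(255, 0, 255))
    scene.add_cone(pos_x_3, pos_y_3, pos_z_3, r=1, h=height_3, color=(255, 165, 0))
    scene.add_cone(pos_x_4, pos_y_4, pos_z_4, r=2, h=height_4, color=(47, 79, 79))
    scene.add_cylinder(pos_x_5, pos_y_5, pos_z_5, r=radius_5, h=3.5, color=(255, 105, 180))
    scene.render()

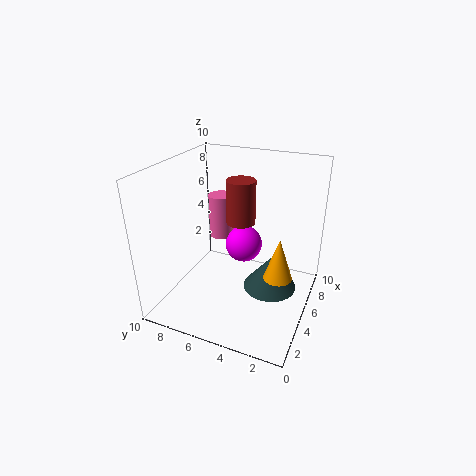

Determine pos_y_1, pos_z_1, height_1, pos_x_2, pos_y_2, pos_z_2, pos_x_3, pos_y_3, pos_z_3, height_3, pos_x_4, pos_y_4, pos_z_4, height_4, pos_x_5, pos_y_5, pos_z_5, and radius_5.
pos_y_1 = 5; pos_z_1 = 6; height_1 = 3; pos_x_2 = 8.5; pos_y_2 = 6; pos_z_2 = 2.5; pos_x_3 = 5; pos_y_3 = 2; pos_z_3 = 2.5; height_3 = 3; pos_x_4 = 6.5; pos_y_4 = 3; pos_z_4 = 0.5; height_4 = 2.5; pos_x_5 = 8.5; pos_y_5 = 8; pos_z_5 = 3; radius_5 = 1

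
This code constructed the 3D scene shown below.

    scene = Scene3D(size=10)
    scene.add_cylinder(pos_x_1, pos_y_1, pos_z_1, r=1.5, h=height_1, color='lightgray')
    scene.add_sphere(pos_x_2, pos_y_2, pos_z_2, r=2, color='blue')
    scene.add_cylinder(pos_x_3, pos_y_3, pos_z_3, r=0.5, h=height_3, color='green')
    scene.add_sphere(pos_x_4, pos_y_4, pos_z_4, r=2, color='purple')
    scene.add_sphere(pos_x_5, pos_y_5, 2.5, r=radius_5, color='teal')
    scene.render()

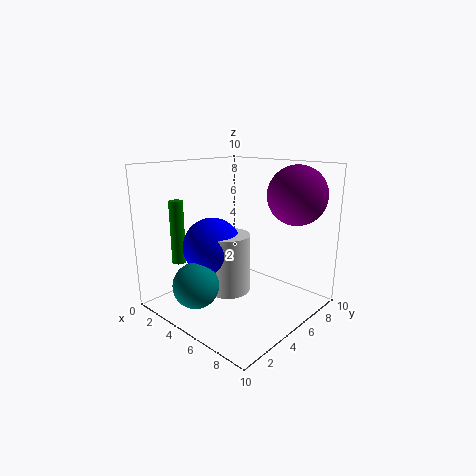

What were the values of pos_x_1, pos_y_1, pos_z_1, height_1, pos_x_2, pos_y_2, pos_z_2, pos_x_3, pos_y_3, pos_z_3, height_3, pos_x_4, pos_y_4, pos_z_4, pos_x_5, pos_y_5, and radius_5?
pos_x_1 = 5; pos_y_1 = 4; pos_z_1 = 1.5; height_1 = 4; pos_x_2 = 4; pos_y_2 = 3.5; pos_z_2 = 4.5; pos_x_3 = 1.5; pos_y_3 = 2.5; pos_z_3 = 3; height_3 = 4.5; pos_x_4 = 8; pos_y_4 = 7.5; pos_z_4 = 8; pos_x_5 = 4.5; pos_y_5 = 1.5; radius_5 = 1.5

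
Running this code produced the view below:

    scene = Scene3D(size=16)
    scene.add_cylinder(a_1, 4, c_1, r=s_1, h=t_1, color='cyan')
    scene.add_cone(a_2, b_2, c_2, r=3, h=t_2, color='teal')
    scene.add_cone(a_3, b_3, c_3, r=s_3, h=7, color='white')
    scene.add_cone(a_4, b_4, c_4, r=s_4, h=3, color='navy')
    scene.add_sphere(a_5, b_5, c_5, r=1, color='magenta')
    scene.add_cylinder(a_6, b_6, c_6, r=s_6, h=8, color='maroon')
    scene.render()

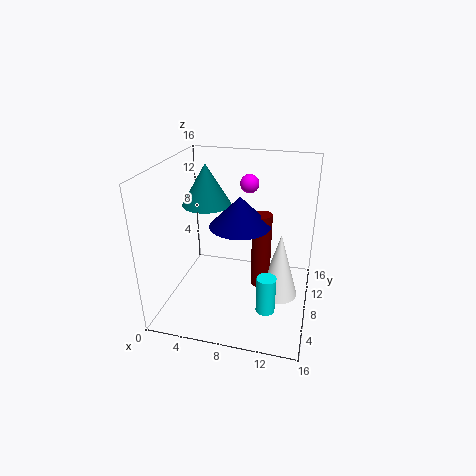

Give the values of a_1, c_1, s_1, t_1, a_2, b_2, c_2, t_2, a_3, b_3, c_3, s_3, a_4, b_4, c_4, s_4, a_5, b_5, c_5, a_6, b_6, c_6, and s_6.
a_1 = 12
c_1 = 2
s_1 = 1
t_1 = 4
a_2 = 3
b_2 = 12
c_2 = 10
t_2 = 5
a_3 = 13
b_3 = 6
c_3 = 3
s_3 = 2
a_4 = 9
b_4 = 5
c_4 = 11
s_4 = 3
a_5 = 9
b_5 = 9
c_5 = 14
a_6 = 11
b_6 = 6
c_6 = 4
s_6 = 1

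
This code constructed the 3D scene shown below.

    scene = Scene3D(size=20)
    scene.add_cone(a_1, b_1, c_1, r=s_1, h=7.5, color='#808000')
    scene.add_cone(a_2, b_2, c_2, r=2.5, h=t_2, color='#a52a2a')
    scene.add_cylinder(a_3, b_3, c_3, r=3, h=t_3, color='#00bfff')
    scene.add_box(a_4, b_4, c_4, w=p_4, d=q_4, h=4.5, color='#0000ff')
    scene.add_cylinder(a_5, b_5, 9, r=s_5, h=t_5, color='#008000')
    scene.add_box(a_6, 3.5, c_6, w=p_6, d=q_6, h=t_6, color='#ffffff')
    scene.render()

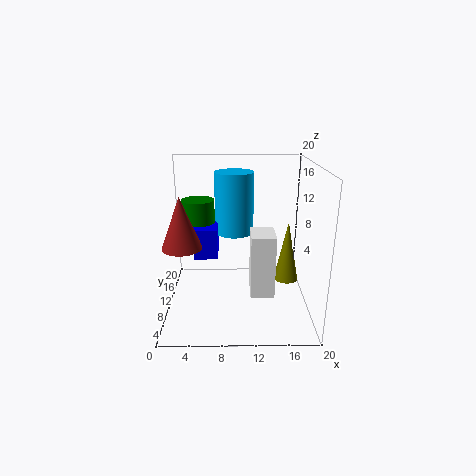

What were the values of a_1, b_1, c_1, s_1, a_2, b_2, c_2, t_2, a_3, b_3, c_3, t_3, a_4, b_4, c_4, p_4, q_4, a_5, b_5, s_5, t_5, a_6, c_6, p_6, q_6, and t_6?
a_1 = 16; b_1 = 5; c_1 = 6.5; s_1 = 1.5; a_2 = 3; b_2 = 5.5; c_2 = 10.5; t_2 = 6.5; a_3 = 9.5; b_3 = 16.5; c_3 = 8.5; t_3 = 9.5; a_4 = 3.5; b_4 = 11.5; c_4 = 6; p_4 = 3.5; q_4 = 6; a_5 = 4; b_5 = 15.5; s_5 = 2.5; t_5 = 5; a_6 = 11.5; c_6 = 4.5; p_6 = 3; q_6 = 4; t_6 = 8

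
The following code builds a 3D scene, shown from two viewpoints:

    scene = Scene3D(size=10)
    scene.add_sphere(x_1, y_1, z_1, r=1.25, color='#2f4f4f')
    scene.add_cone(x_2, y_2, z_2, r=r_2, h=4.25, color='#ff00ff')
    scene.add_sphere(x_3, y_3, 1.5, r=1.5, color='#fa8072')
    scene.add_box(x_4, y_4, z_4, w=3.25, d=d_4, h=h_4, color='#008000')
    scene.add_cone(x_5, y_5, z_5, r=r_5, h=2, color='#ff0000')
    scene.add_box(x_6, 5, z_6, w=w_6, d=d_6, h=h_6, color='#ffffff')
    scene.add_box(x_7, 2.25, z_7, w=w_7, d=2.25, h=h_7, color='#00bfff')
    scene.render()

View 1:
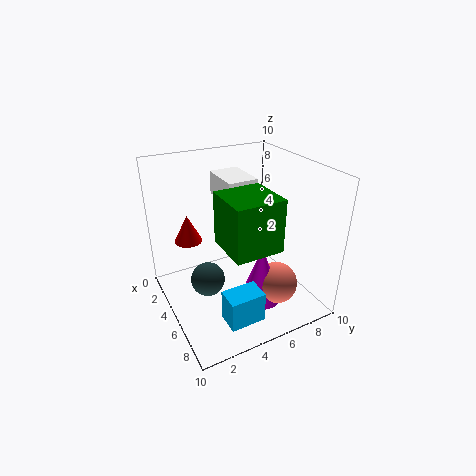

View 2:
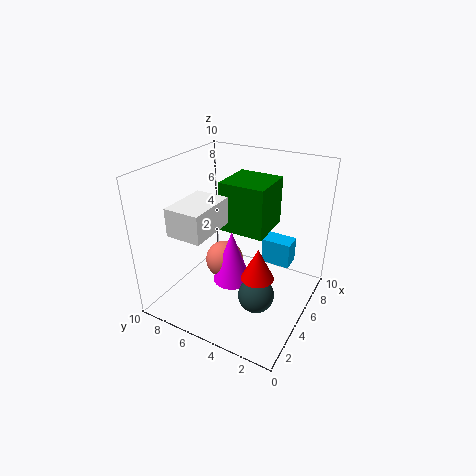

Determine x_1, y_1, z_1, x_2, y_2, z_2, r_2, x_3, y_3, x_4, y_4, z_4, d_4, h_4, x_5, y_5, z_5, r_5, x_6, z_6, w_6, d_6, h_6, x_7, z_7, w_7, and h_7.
x_1 = 4, y_1 = 3, z_1 = 1.5, x_2 = 6.25, y_2 = 6.25, z_2 = 0.25, r_2 = 1.5, x_3 = 6.75, y_3 = 7.25, x_4 = 5, y_4 = 3.25, z_4 = 5.25, d_4 = 3.25, h_4 = 3.5, x_5 = 2.5, y_5 = 2.25, z_5 = 4.25, r_5 = 1, x_6 = 0.5, z_6 = 6.75, w_6 = 3.25, d_6 = 2.25, h_6 = 1.75, x_7 = 8, z_7 = 1.5, w_7 = 1.5, h_7 = 2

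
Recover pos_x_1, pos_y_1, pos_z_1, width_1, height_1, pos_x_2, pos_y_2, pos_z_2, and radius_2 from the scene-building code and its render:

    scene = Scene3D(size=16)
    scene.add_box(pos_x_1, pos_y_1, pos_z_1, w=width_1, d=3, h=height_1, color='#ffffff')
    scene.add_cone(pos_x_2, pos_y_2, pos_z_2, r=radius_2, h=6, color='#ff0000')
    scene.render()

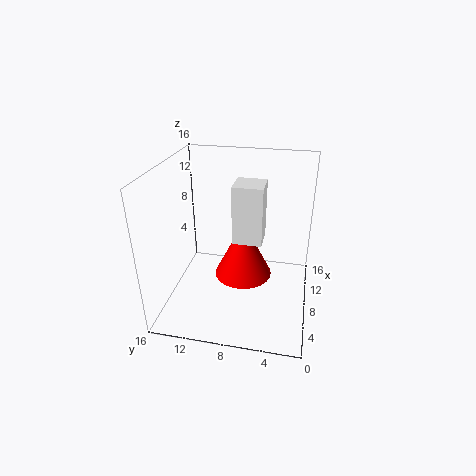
pos_x_1 = 5; pos_y_1 = 5; pos_z_1 = 9; width_1 = 3; height_1 = 6; pos_x_2 = 6; pos_y_2 = 7; pos_z_2 = 5; radius_2 = 3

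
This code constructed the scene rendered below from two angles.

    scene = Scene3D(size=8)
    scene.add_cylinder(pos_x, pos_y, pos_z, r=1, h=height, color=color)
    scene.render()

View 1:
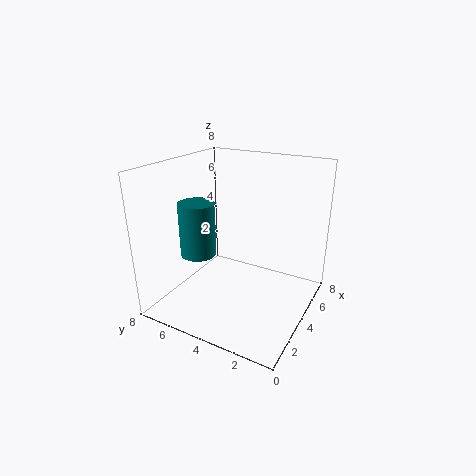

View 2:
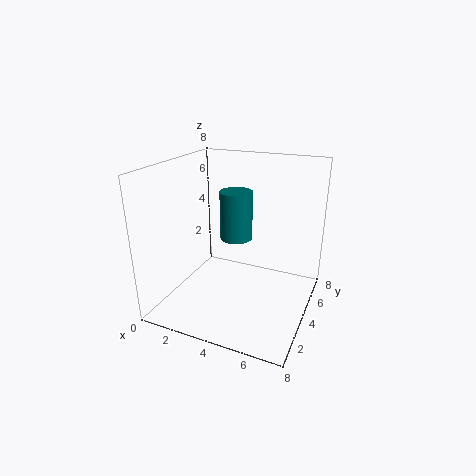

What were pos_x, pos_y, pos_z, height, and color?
pos_x = 3, pos_y = 6, pos_z = 3, height = 3, color = 'teal'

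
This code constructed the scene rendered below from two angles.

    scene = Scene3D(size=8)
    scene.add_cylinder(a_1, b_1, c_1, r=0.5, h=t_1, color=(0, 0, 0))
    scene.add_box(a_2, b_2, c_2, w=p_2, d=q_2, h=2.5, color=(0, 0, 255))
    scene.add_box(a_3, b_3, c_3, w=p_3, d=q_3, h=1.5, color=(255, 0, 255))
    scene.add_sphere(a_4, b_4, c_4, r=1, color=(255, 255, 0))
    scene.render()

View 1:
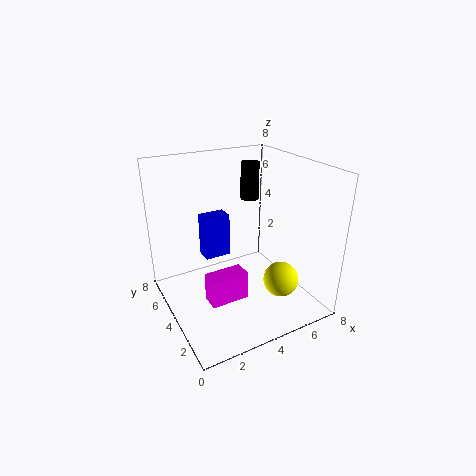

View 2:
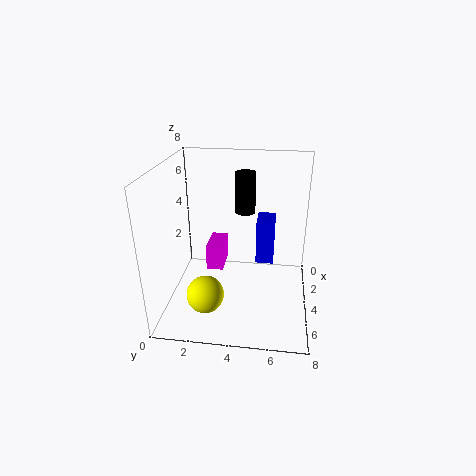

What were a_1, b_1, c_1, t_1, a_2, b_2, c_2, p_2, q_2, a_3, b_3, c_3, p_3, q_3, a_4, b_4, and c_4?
a_1 = 5
b_1 = 4.5
c_1 = 6
t_1 = 2
a_2 = 2.5
b_2 = 5
c_2 = 2.5
p_2 = 1.5
q_2 = 1
a_3 = 1.5
b_3 = 2
c_3 = 1.5
p_3 = 2
q_3 = 1
a_4 = 6
b_4 = 2.5
c_4 = 1.5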